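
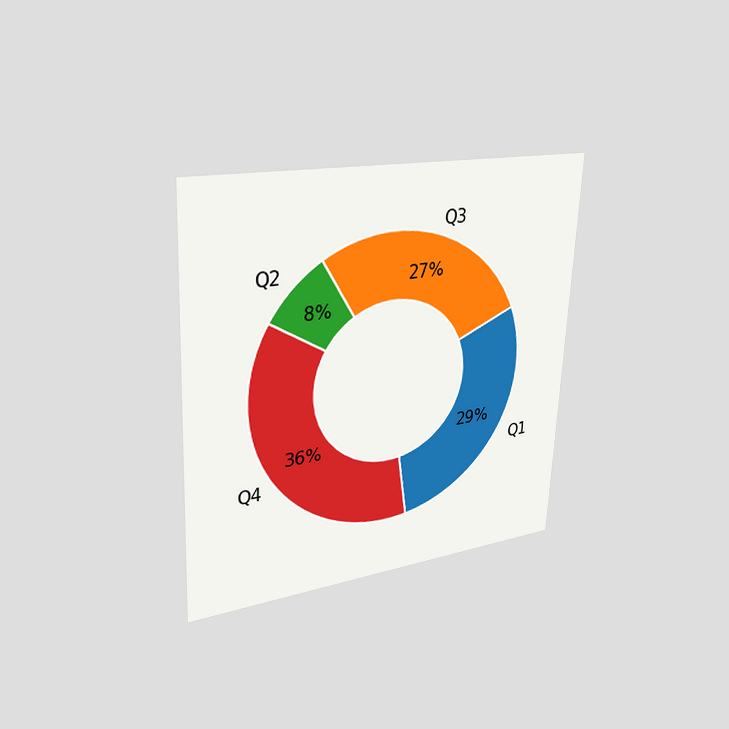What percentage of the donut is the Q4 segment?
The chart is tilted about 3° clockwise and viewed slightly from the left. The Q4 segment takes up 36% of the ring.

36%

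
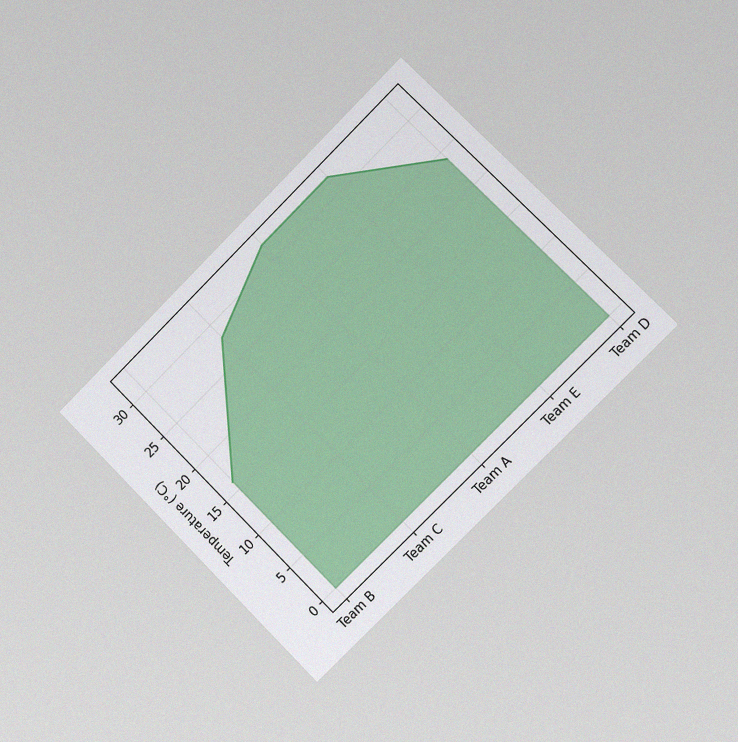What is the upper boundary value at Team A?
32°C

The chart is tilted about 45° counter-clockwise and viewed slightly from the right, with some photo noise. At Team A the upper boundary is at 32°C.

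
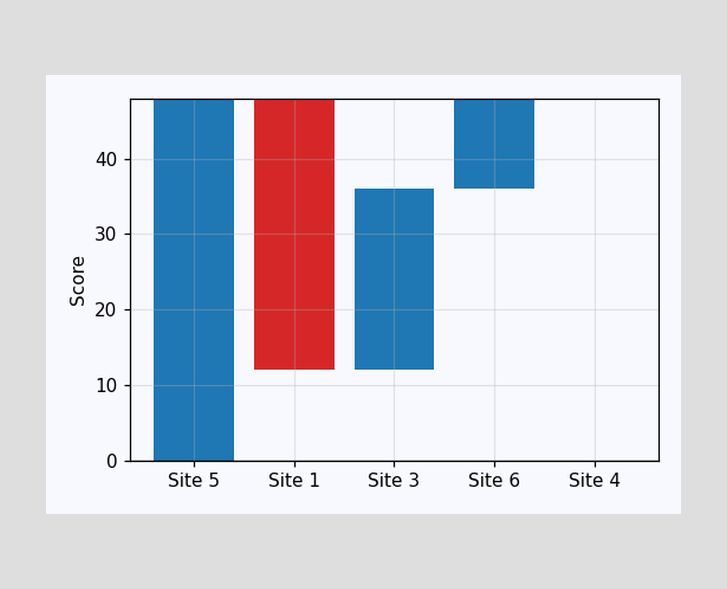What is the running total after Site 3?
36

After Site 3 the running total reaches 36.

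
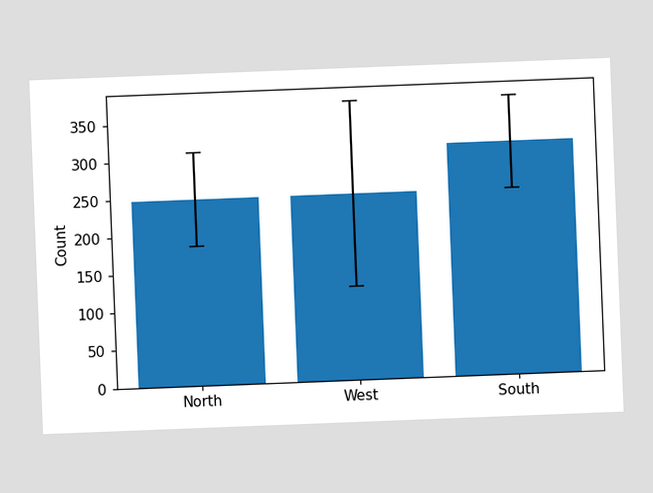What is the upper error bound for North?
The chart is tilted about 2° counter-clockwise. The North bar's upper whisker reaches 310.

310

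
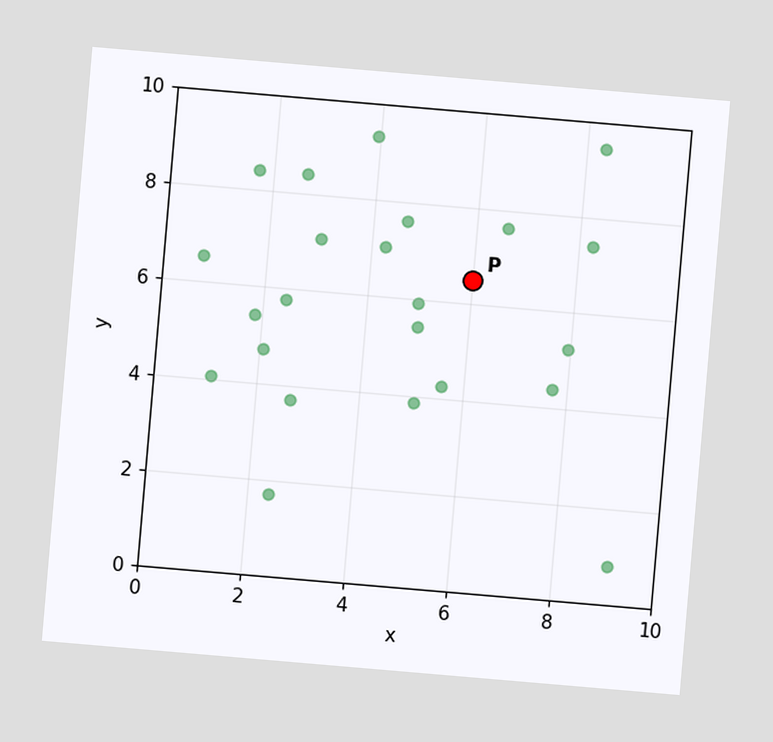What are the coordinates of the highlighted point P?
(6, 6.5)

The chart is tilted about 5° clockwise. Following the gridlines from P to each axis, P sits at (6, 6.5).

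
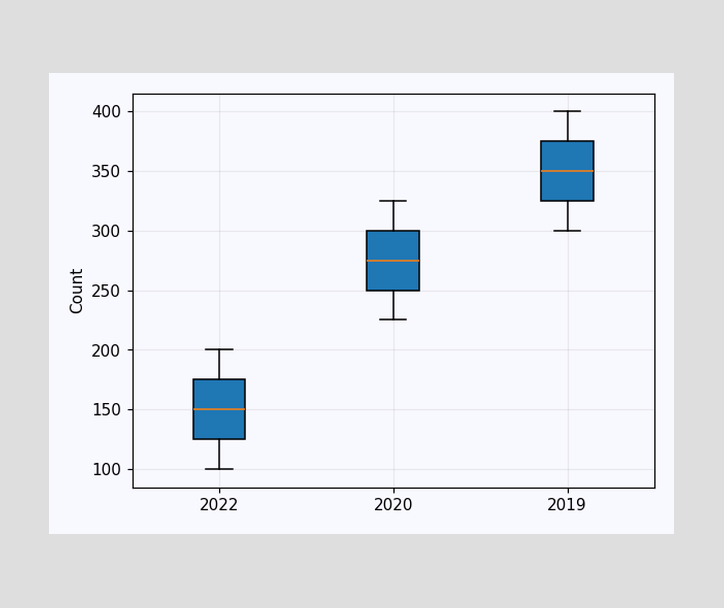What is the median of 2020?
275

The median line in the 2020 box sits at 275.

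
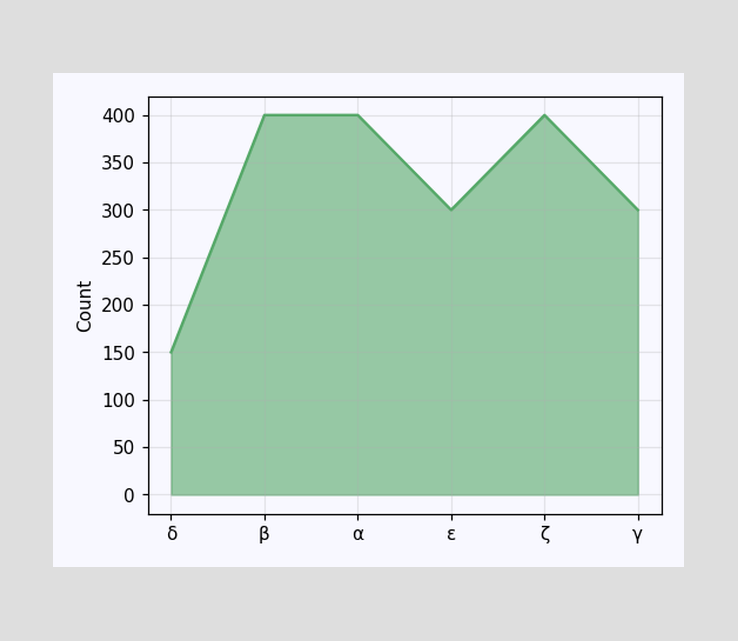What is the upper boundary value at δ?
At δ the upper boundary is at 150.

150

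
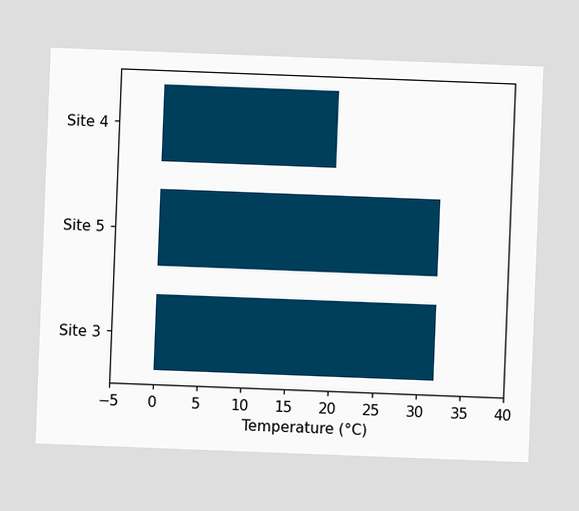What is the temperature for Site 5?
32°C

The chart is tilted about 2° clockwise. Reading along the chart's x-axis, the Site 5 bar reaches 32°C.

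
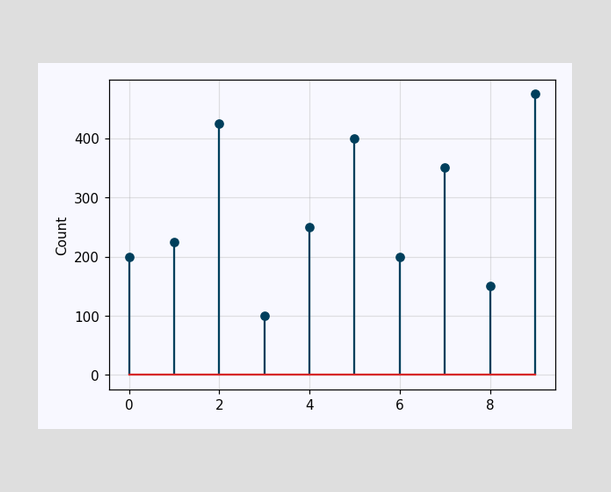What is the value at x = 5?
400

The stem at x=5 reaches 400.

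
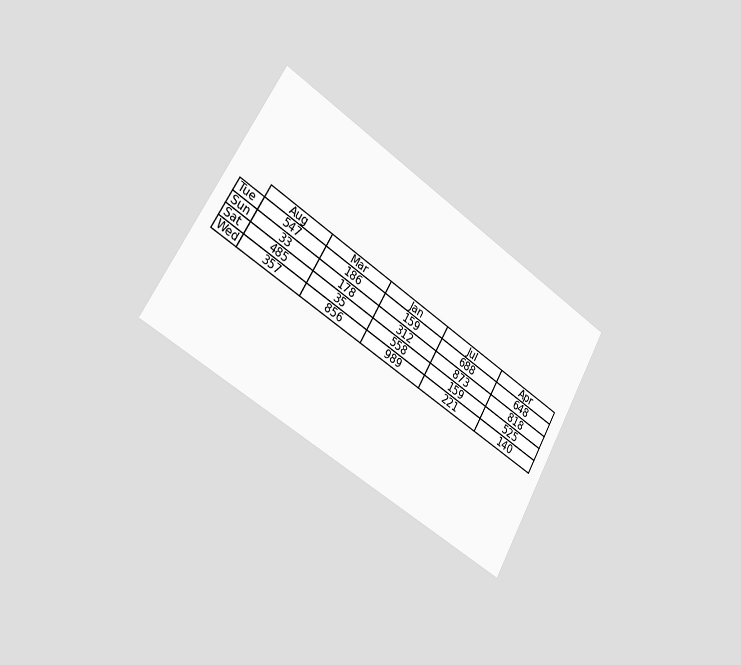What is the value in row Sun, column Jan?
The chart is tilted about 31° clockwise and viewed slightly from the left. The (Sun, Jan) cell reads 312.

312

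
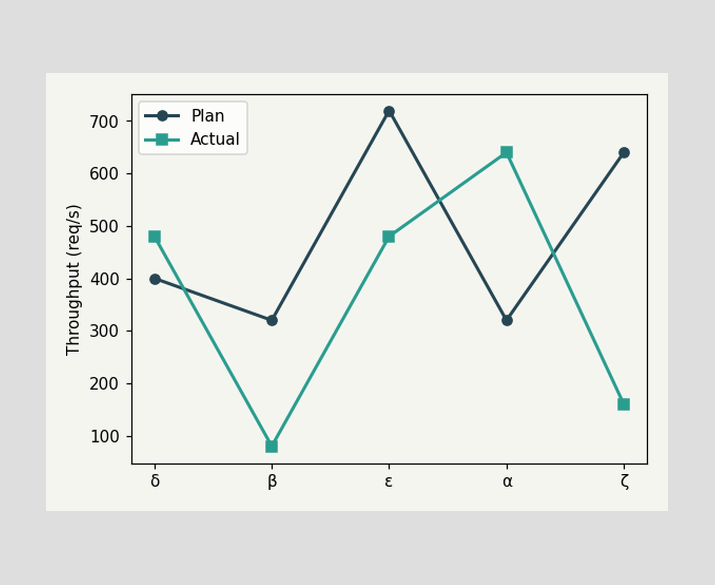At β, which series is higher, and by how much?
At β, Plan sits above the other line by 240req/s.

Plan, by 240req/s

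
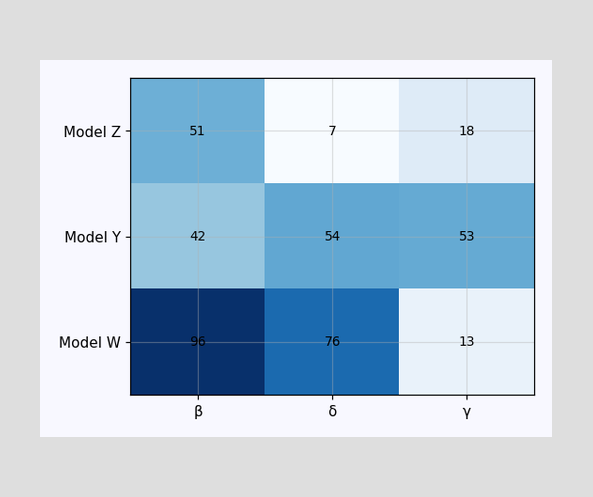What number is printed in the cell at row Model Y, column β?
42

The (Model Y, β) cell reads 42.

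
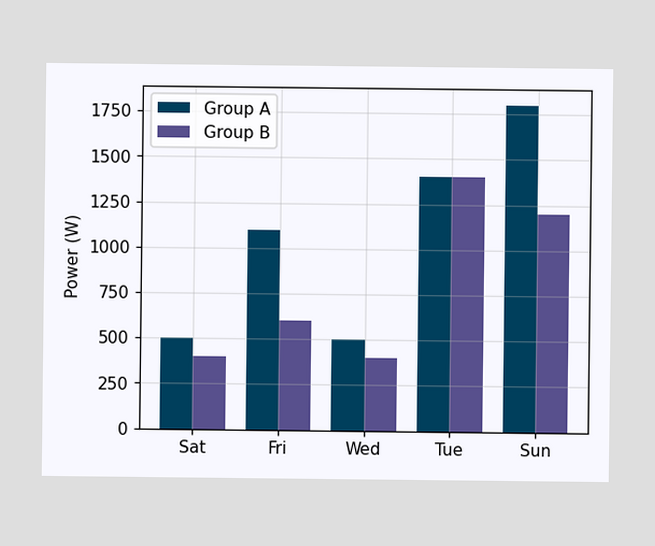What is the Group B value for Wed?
The Group B bar at Wed reaches 400W on the y-axis.

400W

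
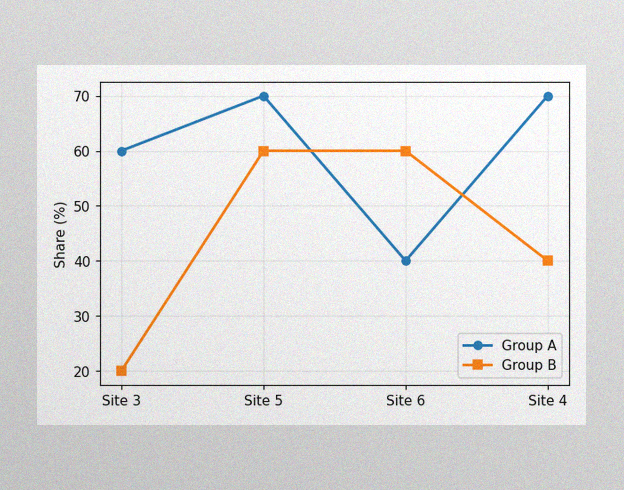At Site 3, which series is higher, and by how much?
Group A, by 40%

The image has some photo noise and uneven lighting. At Site 3, Group A sits above the other line by 40%.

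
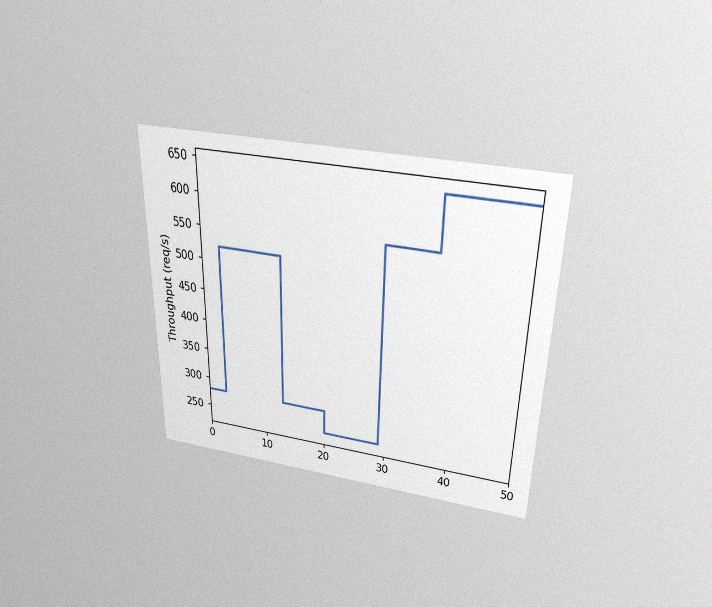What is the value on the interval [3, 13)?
The chart is viewed slightly from above, with some photo noise. On [3, 13) the step sits at 520req/s.

520req/s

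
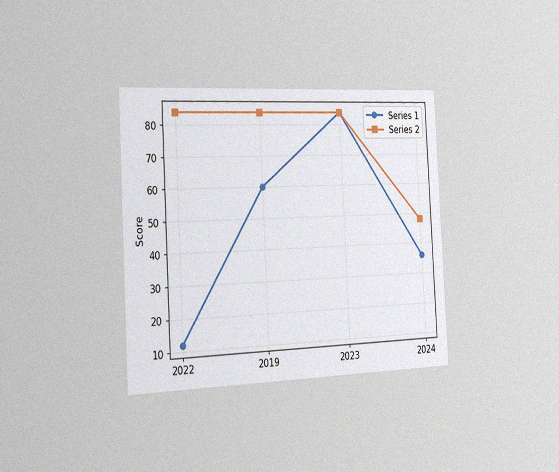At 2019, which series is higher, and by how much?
The chart is tilted about 3° counter-clockwise and viewed slightly from the left, with some photo noise. At 2019, Series 2 sits above the other line by 24.

Series 2, by 24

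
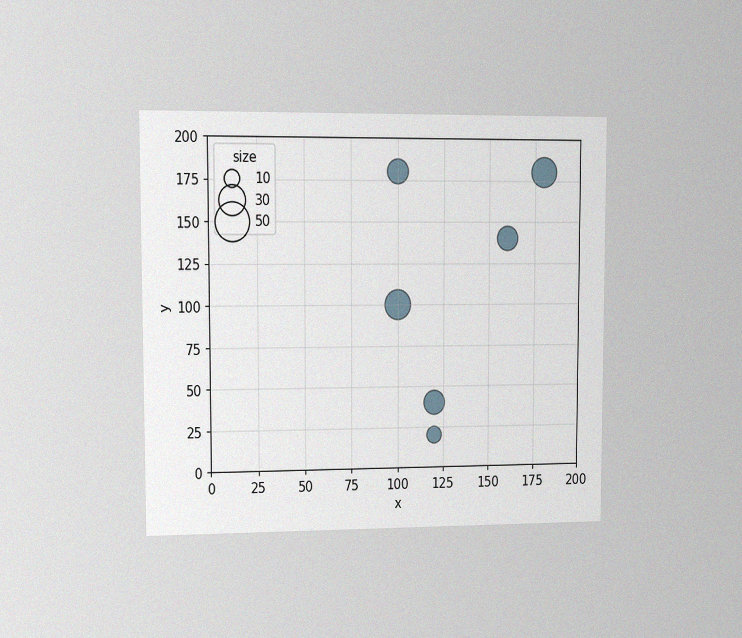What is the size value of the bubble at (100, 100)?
30

The chart is viewed at a slight angle, with some photo noise. Matching the bubble at (100, 100) against the size legend gives 30.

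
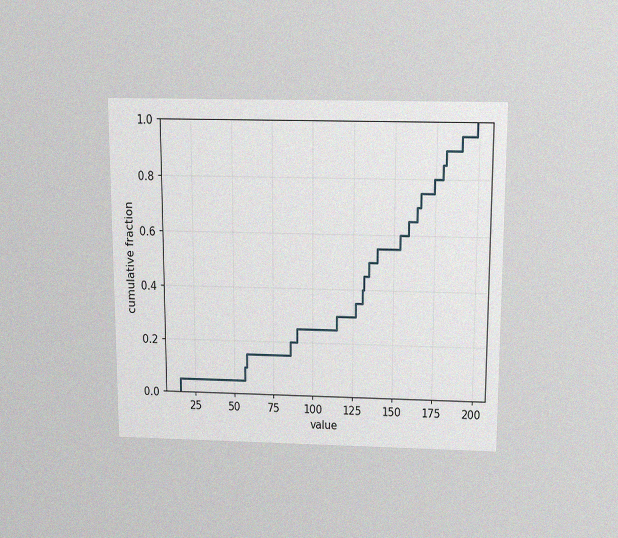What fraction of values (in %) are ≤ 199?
100%

The chart is viewed slightly from above, with some photo noise. At x=199 the ECDF step is at 100%.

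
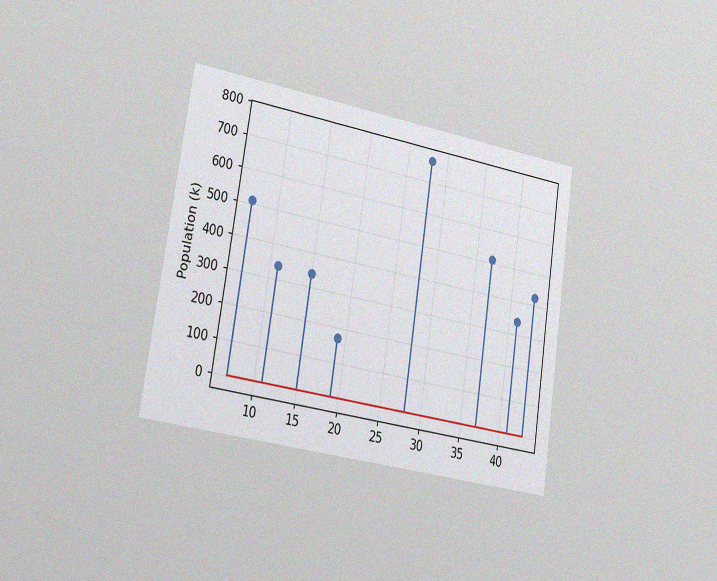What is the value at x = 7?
The chart is tilted about 9° clockwise and viewed slightly from the left, with some photo noise. The stem at x=7 reaches 510k.

510k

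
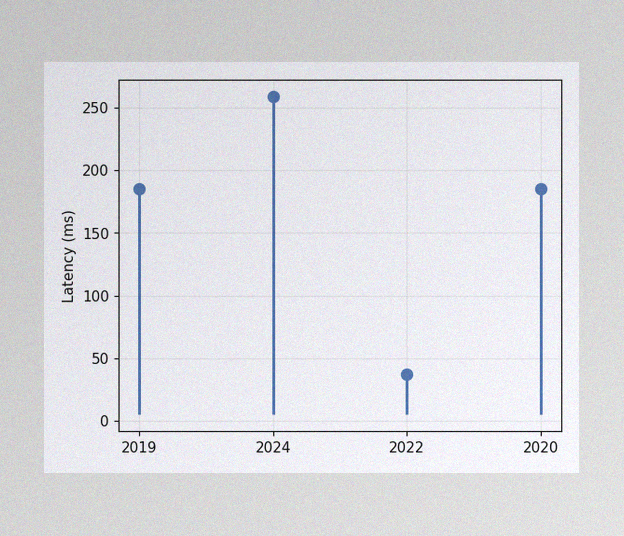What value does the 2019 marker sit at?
185ms

The image has some photo noise and uneven lighting. The 2019 marker sits at 185ms.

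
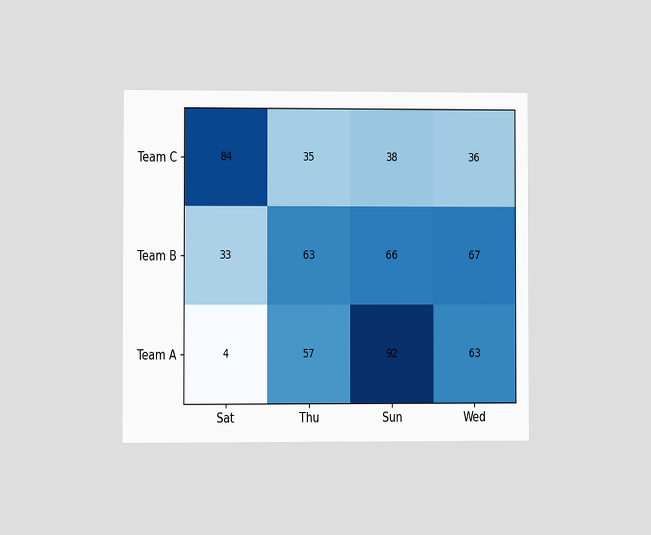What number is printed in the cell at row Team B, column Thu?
63

The chart is viewed at a slight angle. The (Team B, Thu) cell reads 63.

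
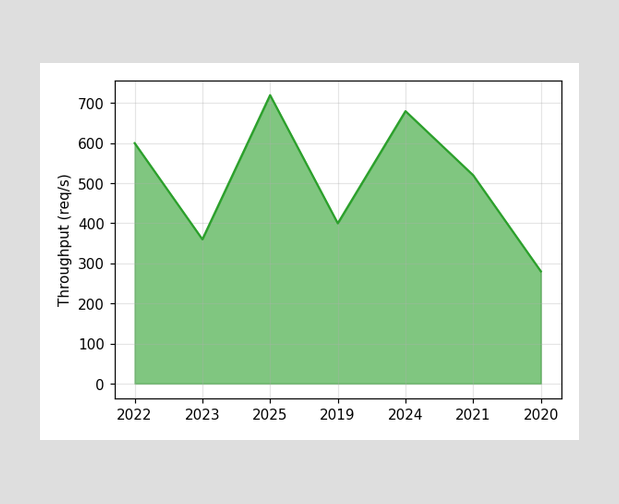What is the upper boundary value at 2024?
At 2024 the upper boundary is at 680req/s.

680req/s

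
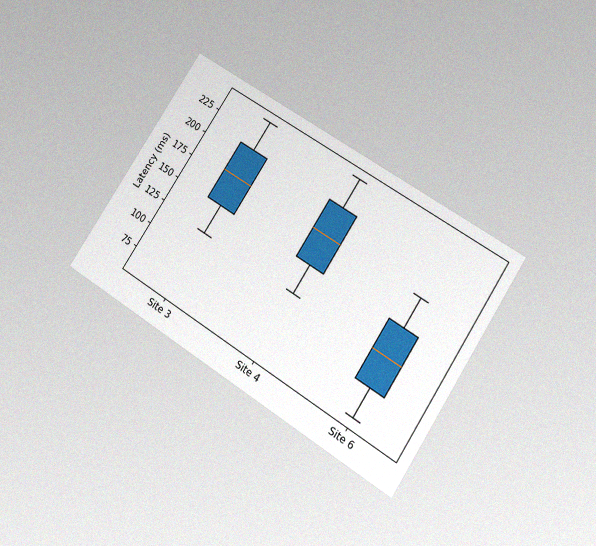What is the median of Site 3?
180ms

The chart is tilted about 33° clockwise and viewed at a slight angle, with some photo noise. The median line in the Site 3 box sits at 180ms.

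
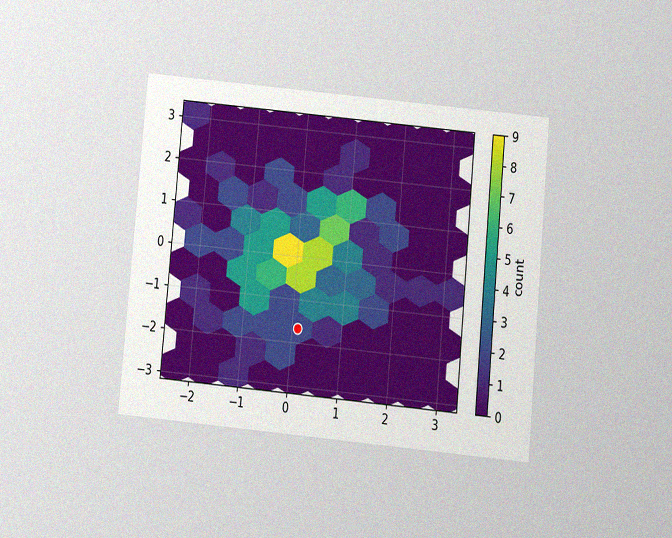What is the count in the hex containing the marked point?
The chart is tilted about 5° clockwise and viewed slightly from below, with some photo noise. The marked hex reads 2 on the colorbar.

2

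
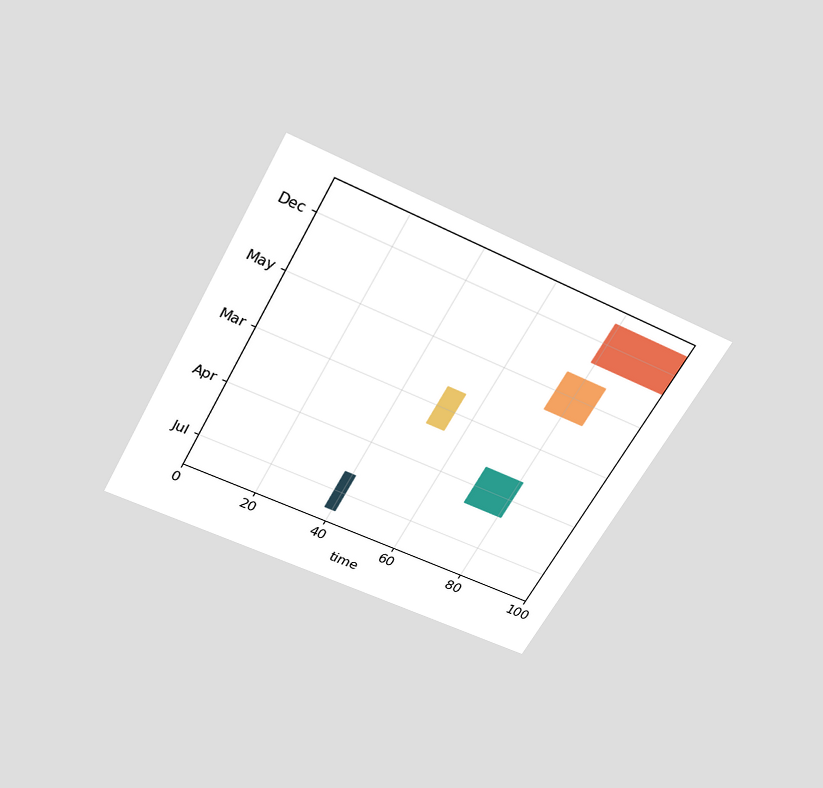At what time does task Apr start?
The chart is tilted about 28° clockwise and viewed slightly from above. The Apr bar begins at t=70.

70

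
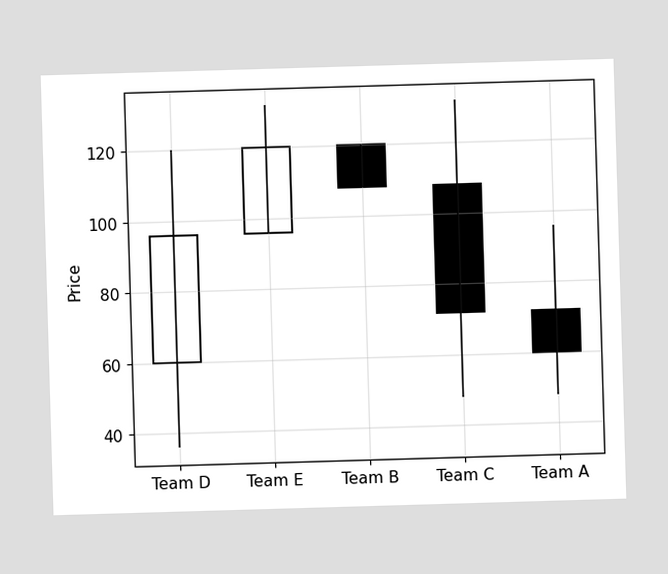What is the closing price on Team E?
The Team E candle closes at 120.

120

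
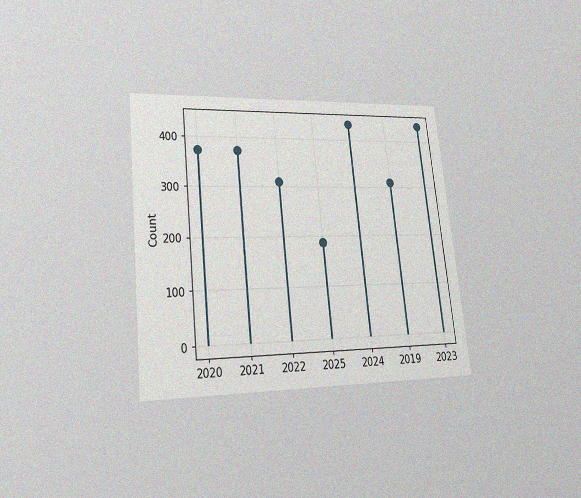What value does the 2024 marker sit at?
The chart is tilted about 6° counter-clockwise and viewed at a slight angle, with some photo noise. The 2024 marker sits at 434.

434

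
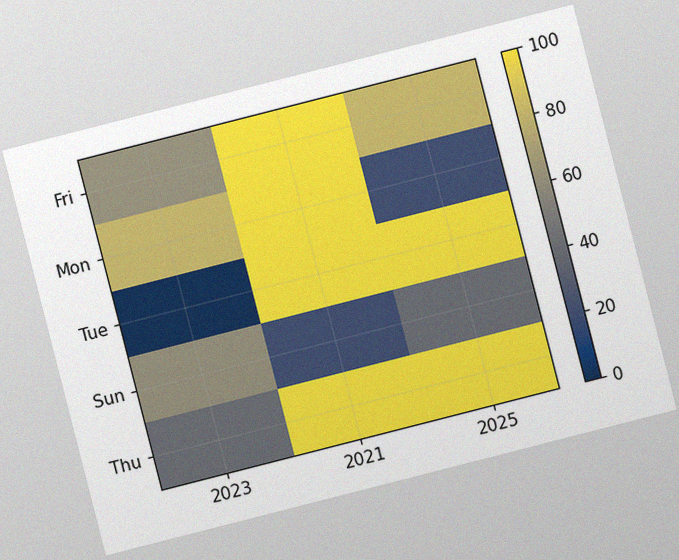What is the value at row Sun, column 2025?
The chart is tilted about 14° counter-clockwise, with some photo noise. Matching cell (Sun, 2025) against the colorbar gives 40.

40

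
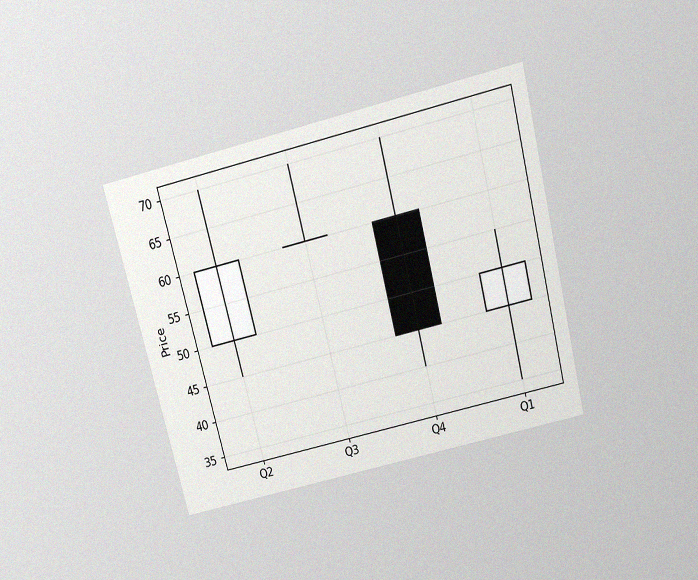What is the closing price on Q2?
The chart is tilted about 14° counter-clockwise and viewed slightly from above, with some photo noise. The Q2 candle closes at 60.

60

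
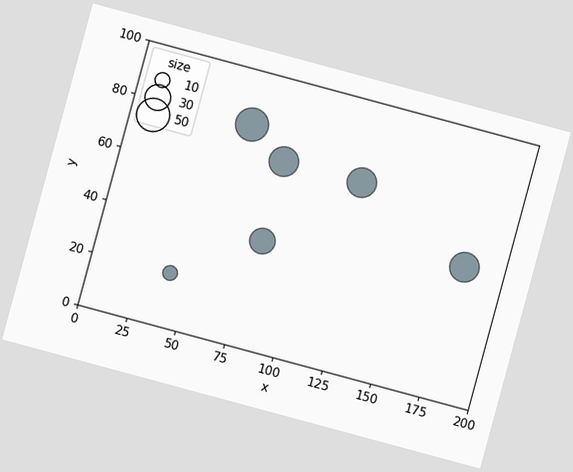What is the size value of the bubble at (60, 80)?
The chart is tilted about 15° clockwise. Matching the bubble at (60, 80) against the size legend gives 50.

50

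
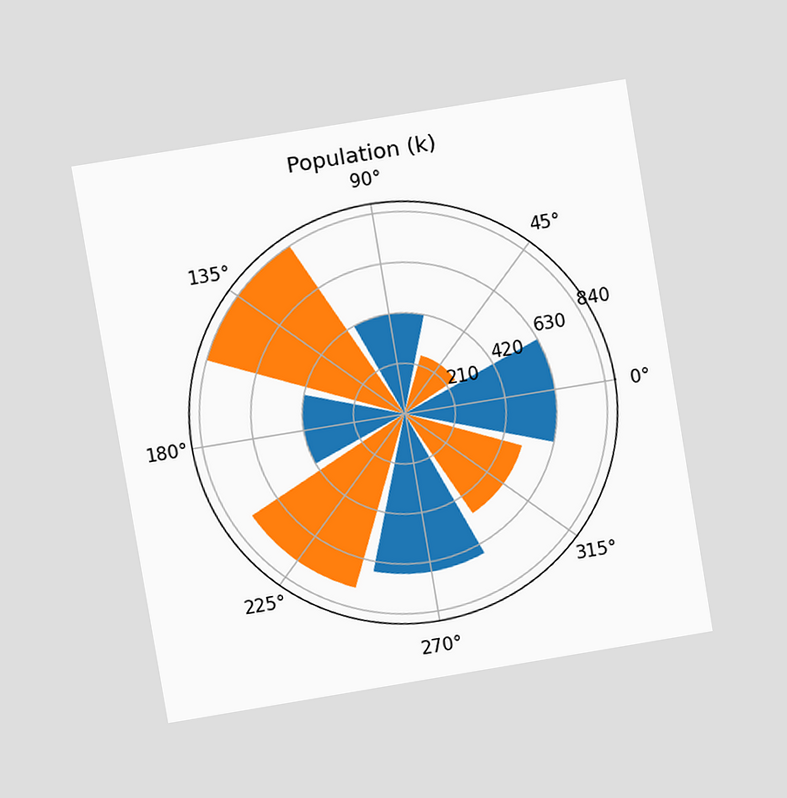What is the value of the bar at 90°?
420k

The chart is tilted about 9° counter-clockwise and viewed at a slight angle. The bar at 90° reaches 420k on the radial axis.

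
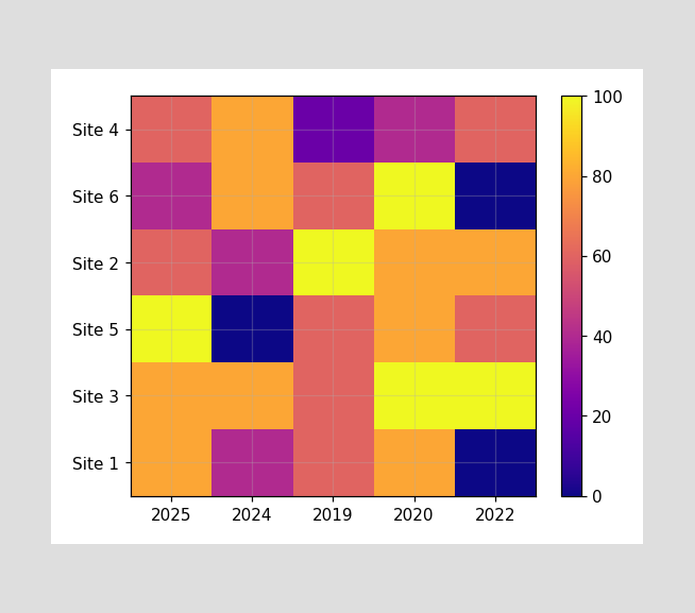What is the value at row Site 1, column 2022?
0

Matching cell (Site 1, 2022) against the colorbar gives 0.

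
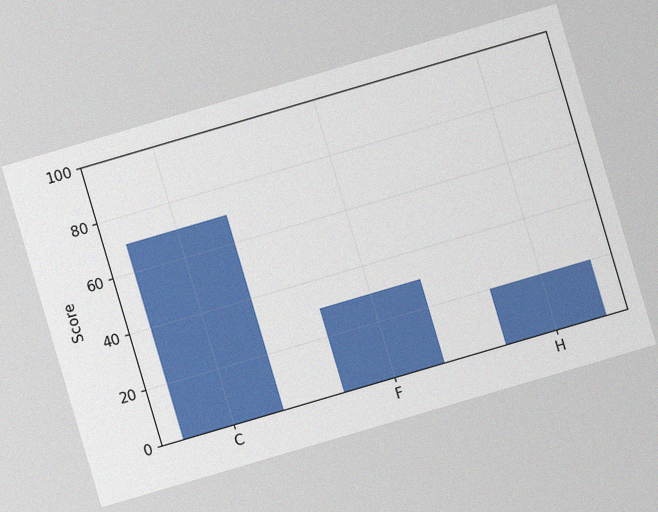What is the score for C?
The chart is tilted about 16° counter-clockwise, with some photo noise. Reading along the chart's y-axis, the C bar reaches 70.

70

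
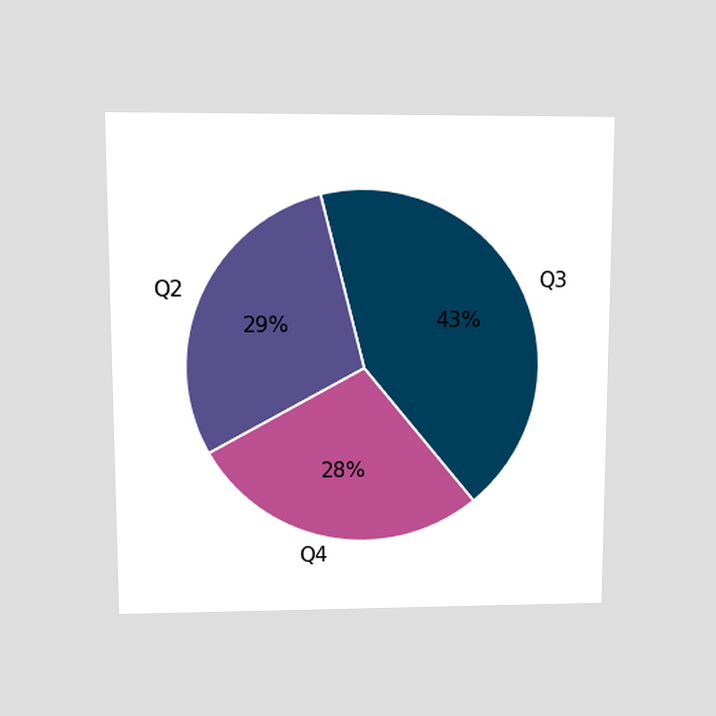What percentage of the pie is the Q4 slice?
The chart is viewed at a slight angle. The Q4 slice takes up 28% of the pie.

28%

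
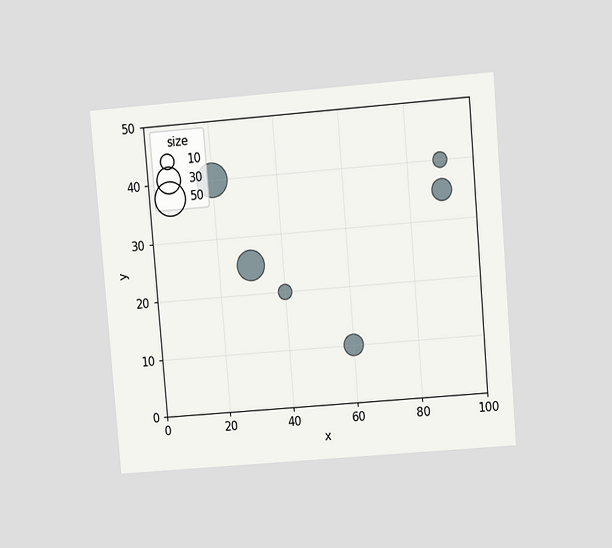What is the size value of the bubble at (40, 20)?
The chart is tilted about 5° counter-clockwise and viewed at a slight angle. Matching the bubble at (40, 20) against the size legend gives 10.

10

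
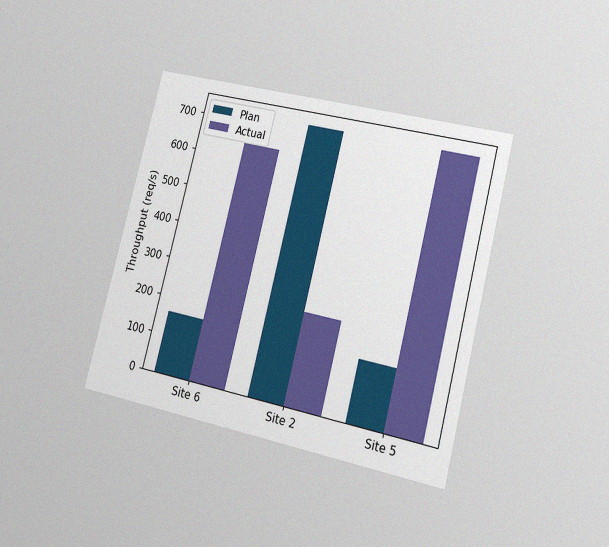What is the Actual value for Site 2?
The chart is tilted about 14° clockwise and viewed at a slight angle, with some photo noise. The Actual bar at Site 2 reaches 240req/s on the y-axis.

240req/s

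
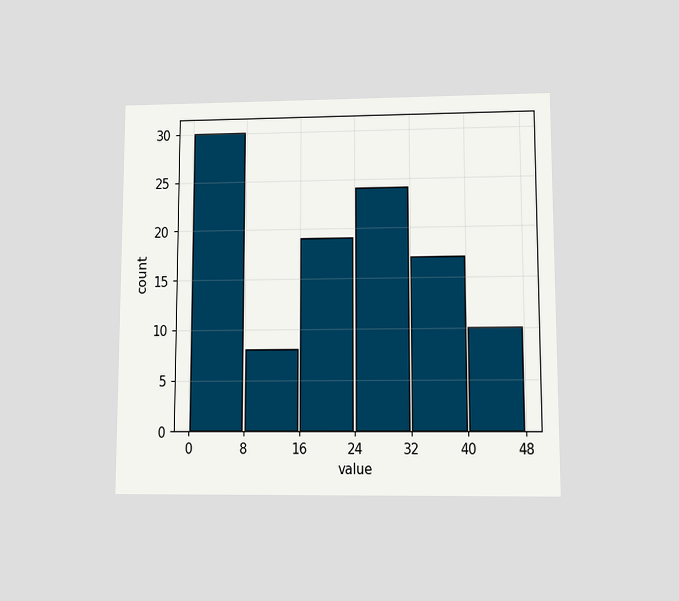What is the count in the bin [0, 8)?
30

The chart is viewed at a slight angle. The [0, 8) bin has height 30.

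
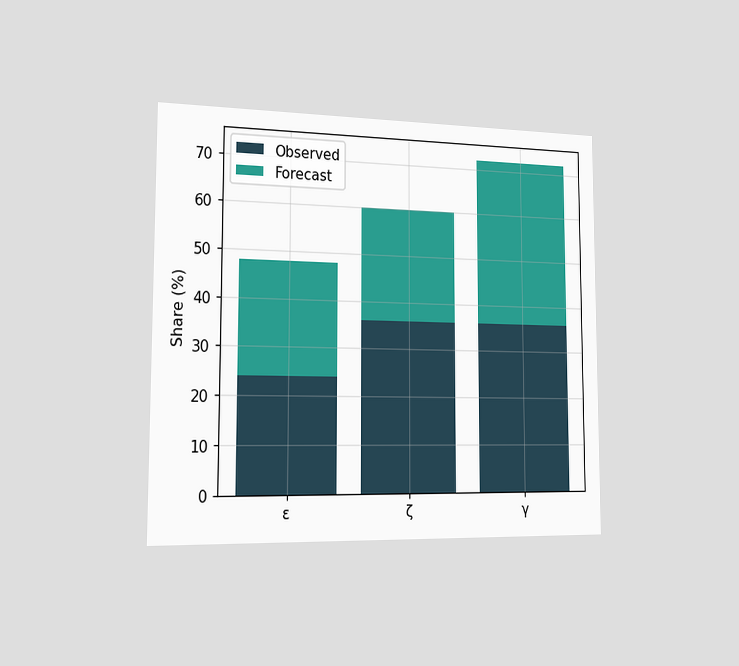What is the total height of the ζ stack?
60%

The chart is viewed slightly from the left. The ζ stack's top reaches 60% on the y-axis.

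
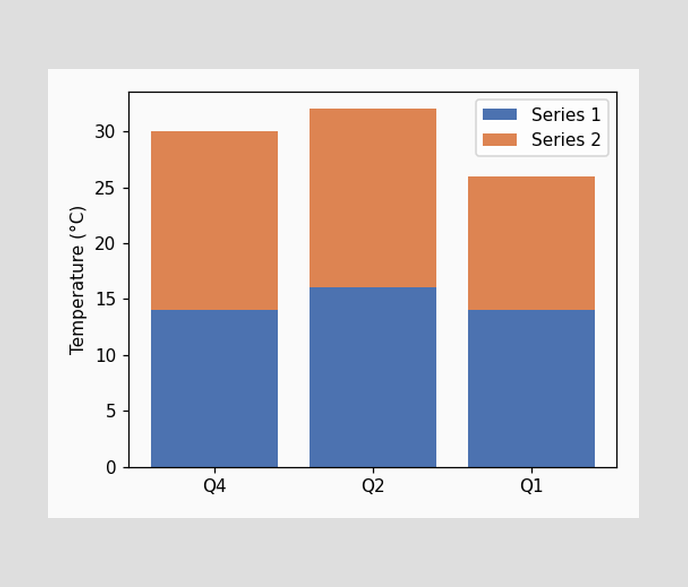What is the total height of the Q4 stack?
The Q4 stack's top reaches 30°C on the y-axis.

30°C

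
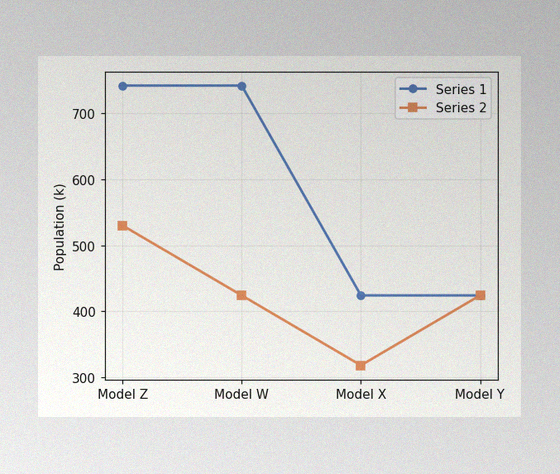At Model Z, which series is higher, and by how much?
The image has some photo noise and uneven lighting. At Model Z, Series 1 sits above the other line by 212k.

Series 1, by 212k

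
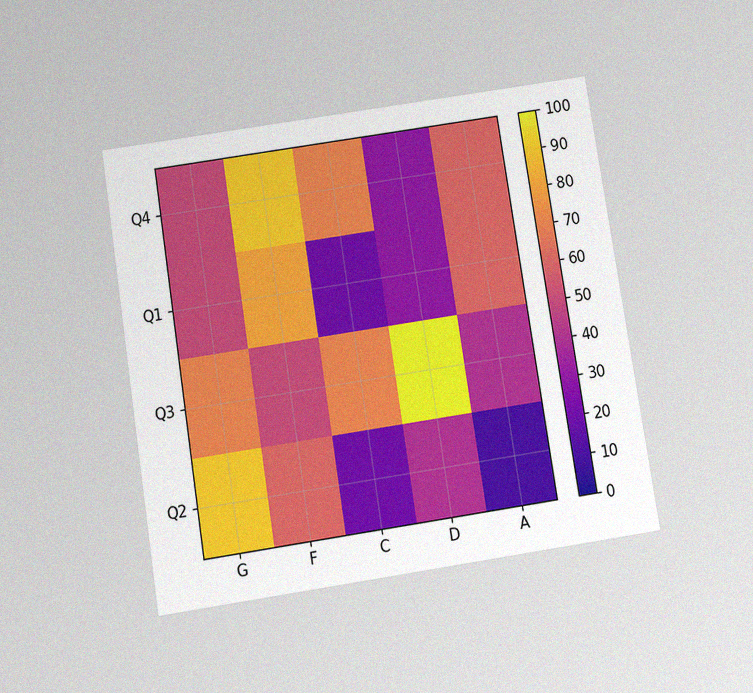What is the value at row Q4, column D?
The chart is tilted about 9° counter-clockwise and viewed slightly from below, with some photo noise. Matching cell (Q4, D) against the colorbar gives 30.

30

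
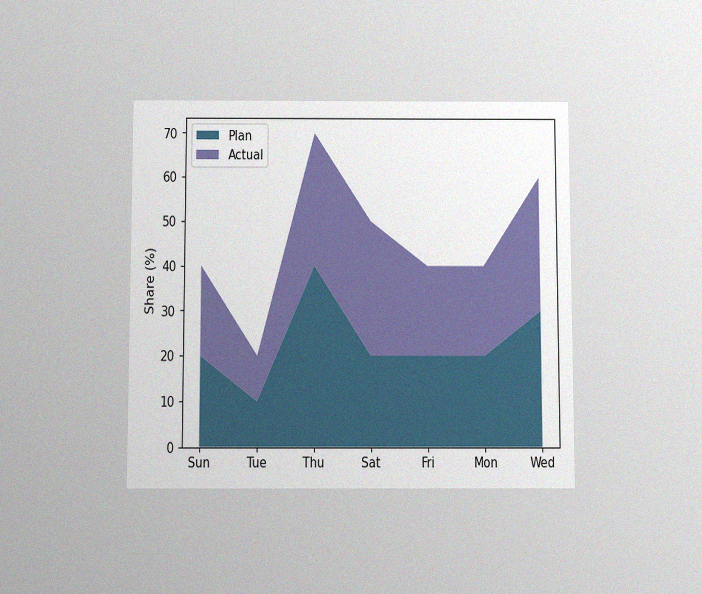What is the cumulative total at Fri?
The chart is viewed slightly from below, with some photo noise. The stacked total at Fri reaches 40%.

40%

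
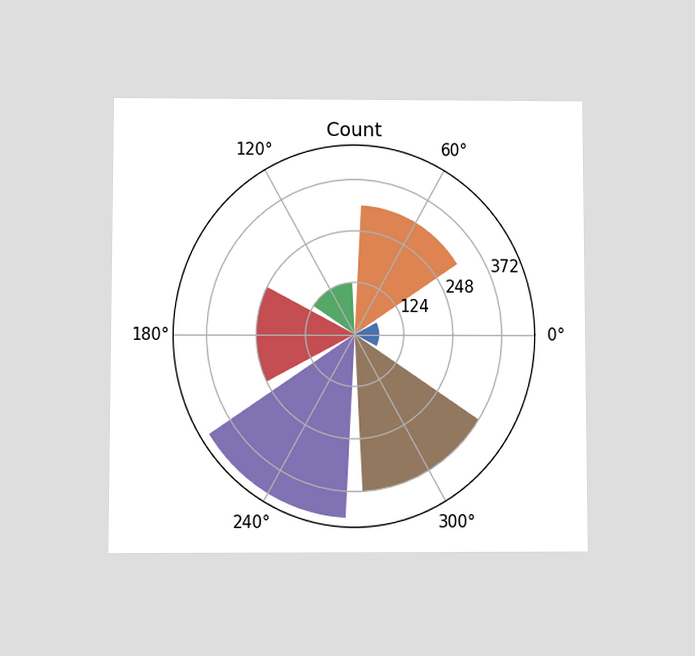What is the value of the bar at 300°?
372

The chart is viewed at a slight angle. The bar at 300° reaches 372 on the radial axis.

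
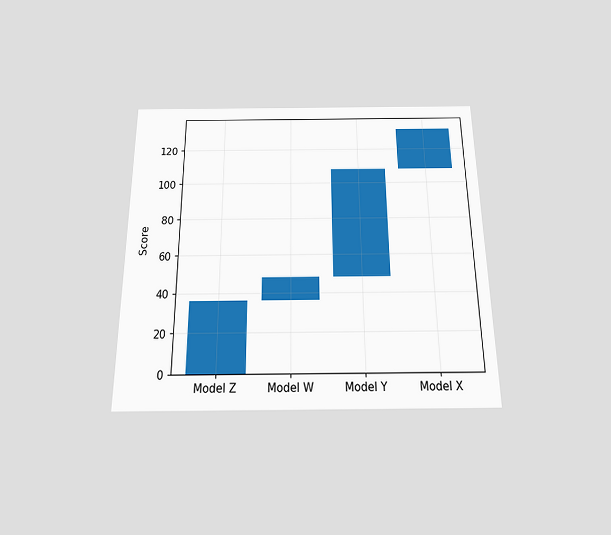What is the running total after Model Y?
The chart is viewed slightly from below. After Model Y the running total reaches 108.

108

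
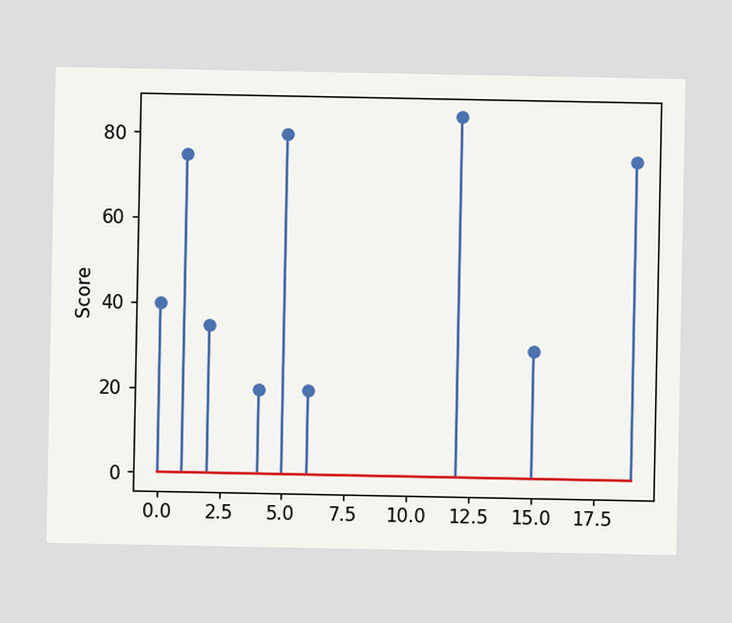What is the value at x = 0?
The stem at x=0 reaches 40.

40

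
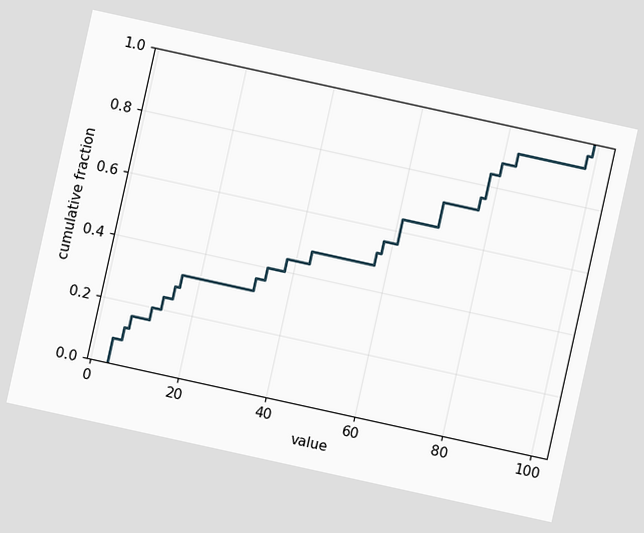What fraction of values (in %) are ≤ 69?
The chart is tilted about 12° clockwise. At x=69 the ECDF step is at 72%.

72%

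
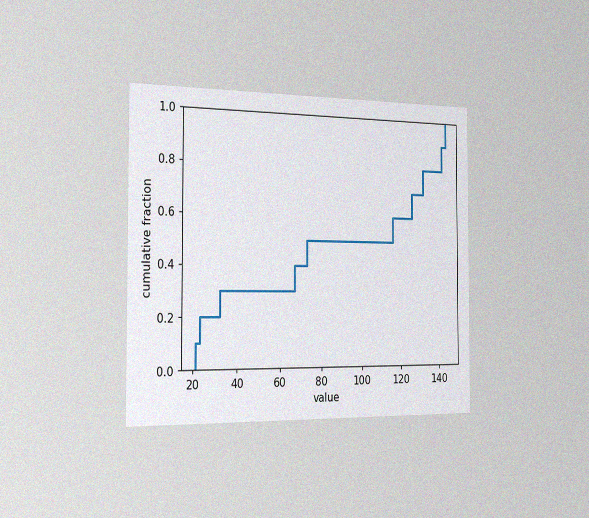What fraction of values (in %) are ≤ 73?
50%

The chart is viewed slightly from the left, with some photo noise. At x=73 the ECDF step is at 50%.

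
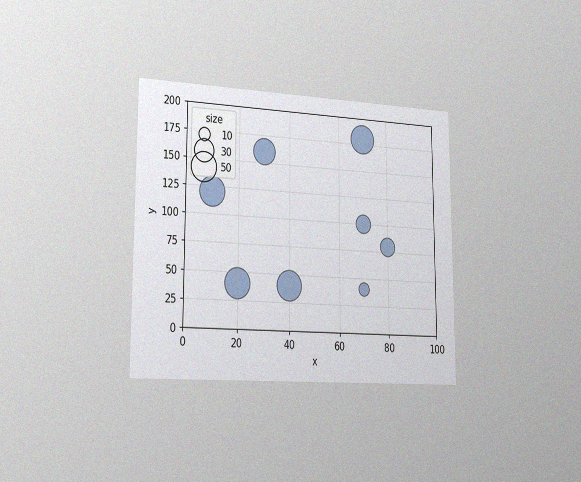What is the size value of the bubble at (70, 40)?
The chart is viewed slightly from the left, with some photo noise. Matching the bubble at (70, 40) against the size legend gives 10.

10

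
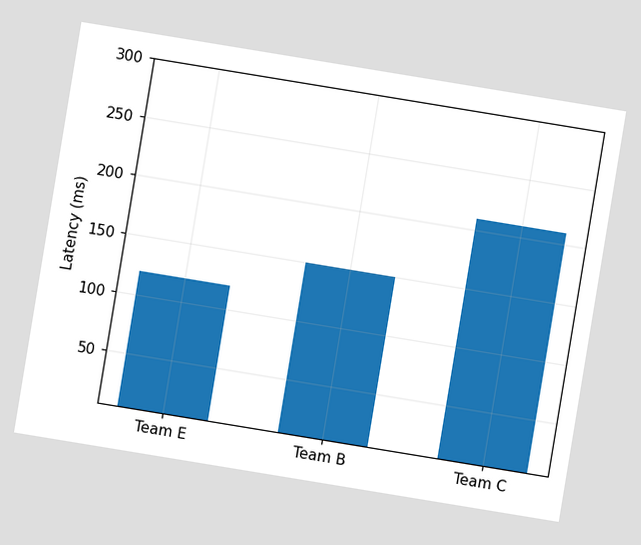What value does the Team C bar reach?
210ms

The chart is tilted about 9° clockwise. Reading along the chart's y-axis, the Team C bar reaches 210ms.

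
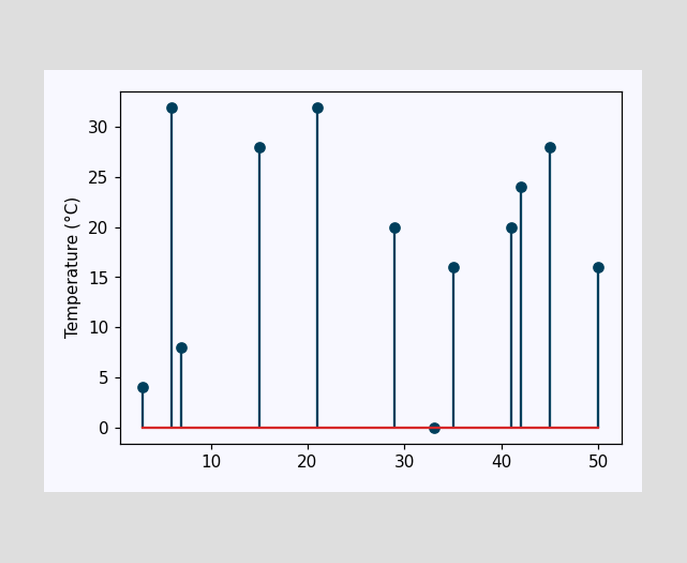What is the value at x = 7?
8°C

The stem at x=7 reaches 8°C.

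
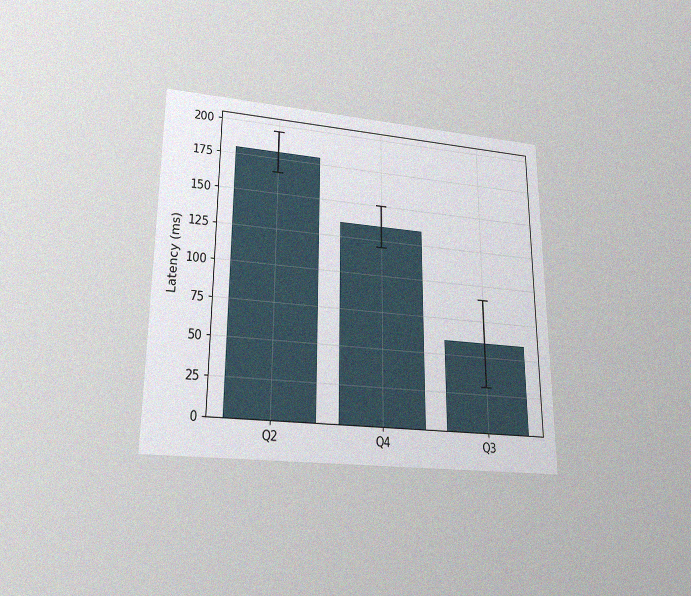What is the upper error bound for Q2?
195ms

The chart is viewed slightly from below, with some photo noise. The Q2 bar's upper whisker reaches 195ms.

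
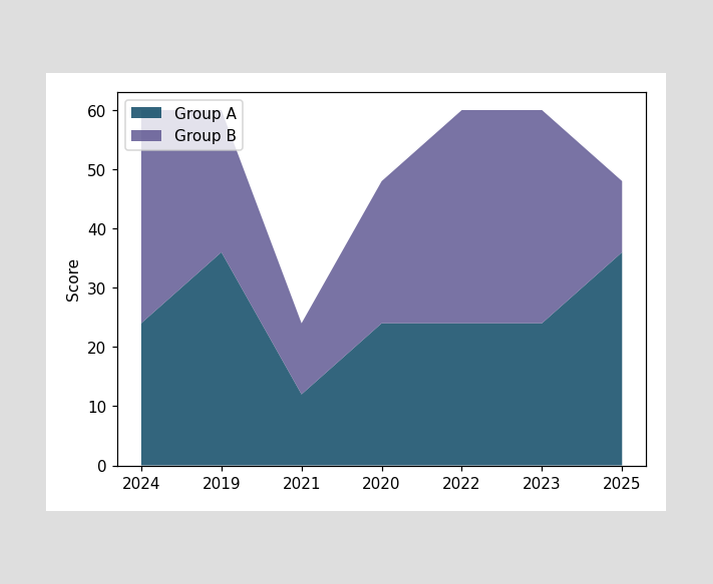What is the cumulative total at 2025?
The stacked total at 2025 reaches 48.

48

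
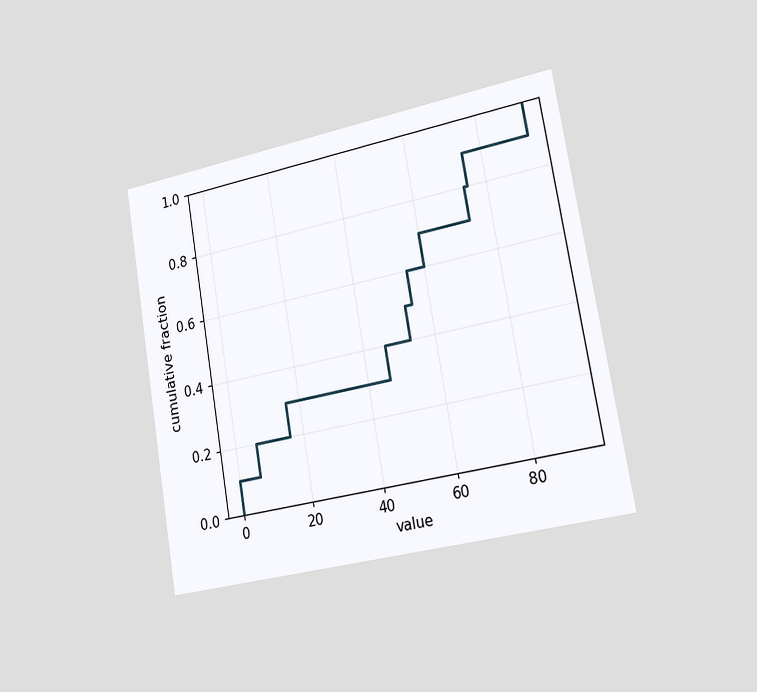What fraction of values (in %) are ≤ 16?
The chart is tilted about 10° counter-clockwise and viewed slightly from the right. At x=16 the ECDF step is at 30%.

30%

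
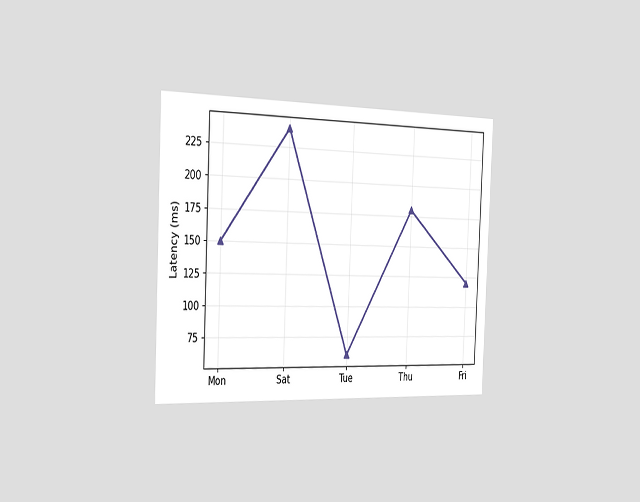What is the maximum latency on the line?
The chart is tilted about 2° clockwise and viewed slightly from the left. The highest point is at Sat, and reading across to the y-axis gives 240ms.

240ms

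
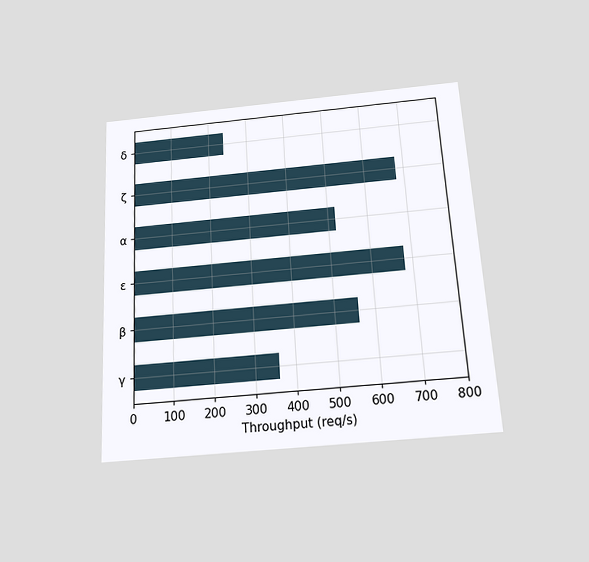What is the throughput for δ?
240req/s

The chart is tilted about 3° counter-clockwise and viewed slightly from below. Reading along the chart's x-axis, the δ bar reaches 240req/s.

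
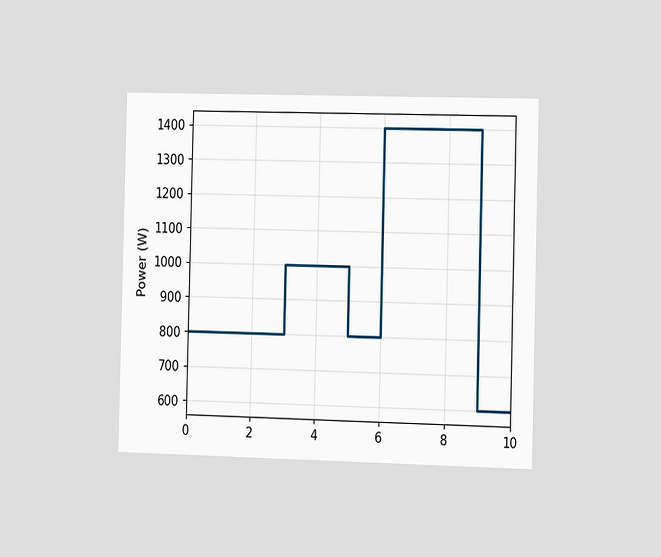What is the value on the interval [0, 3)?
The chart is viewed slightly from the right. On [0, 3) the step sits at 800W.

800W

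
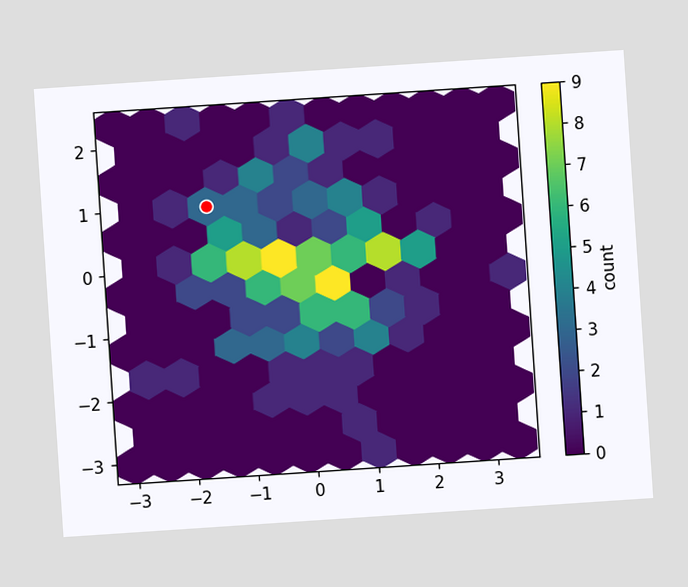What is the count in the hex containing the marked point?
The chart is tilted about 4° counter-clockwise. The marked hex reads 3 on the colorbar.

3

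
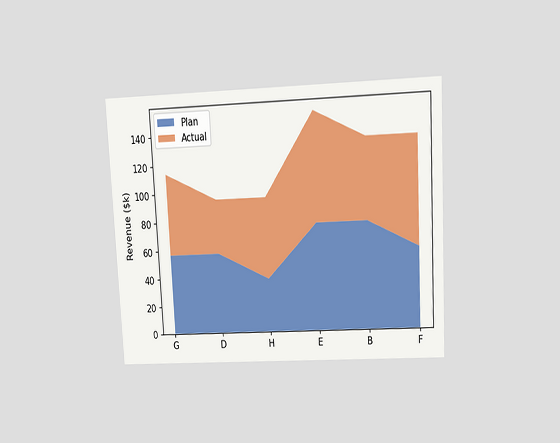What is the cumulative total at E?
$152k

The chart is tilted about 3° counter-clockwise and viewed at a slight angle. The stacked total at E reaches $152k.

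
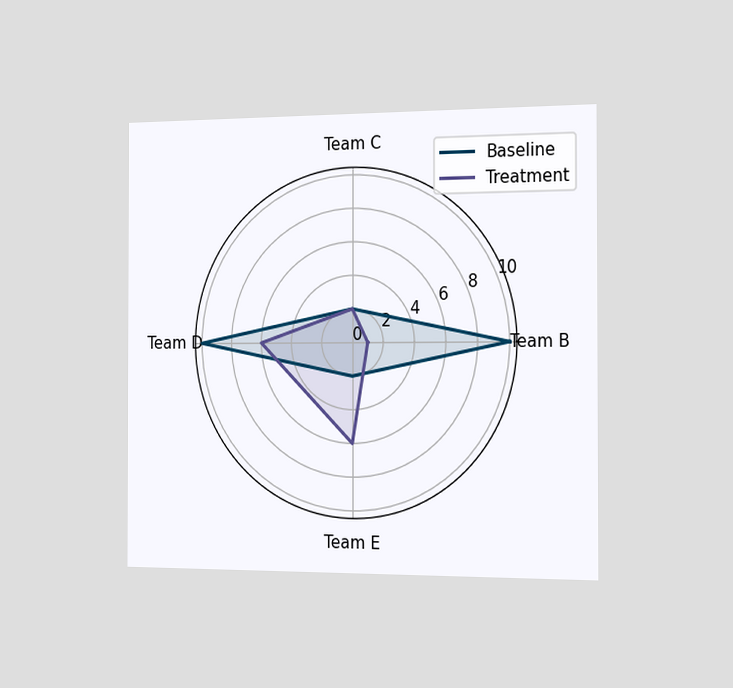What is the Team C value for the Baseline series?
The chart is viewed slightly from the right. On the Team C axis, Baseline reaches 2.

2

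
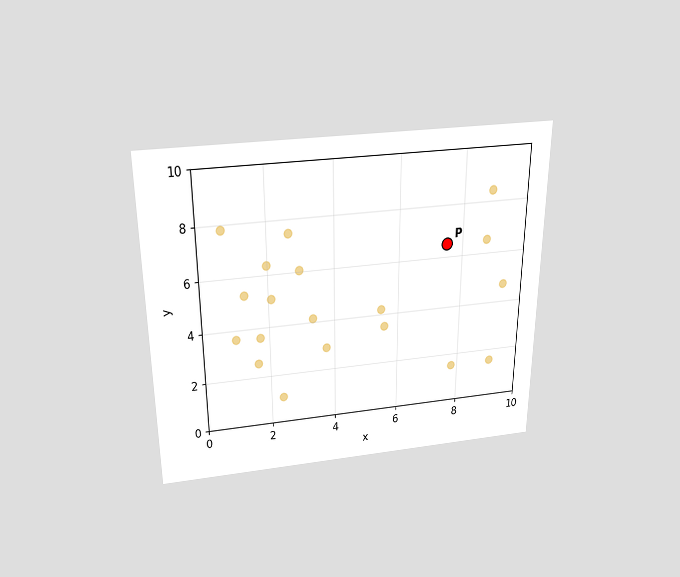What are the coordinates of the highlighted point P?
(7.5, 6.5)

The chart is viewed slightly from above. Following the gridlines from P to each axis, P sits at (7.5, 6.5).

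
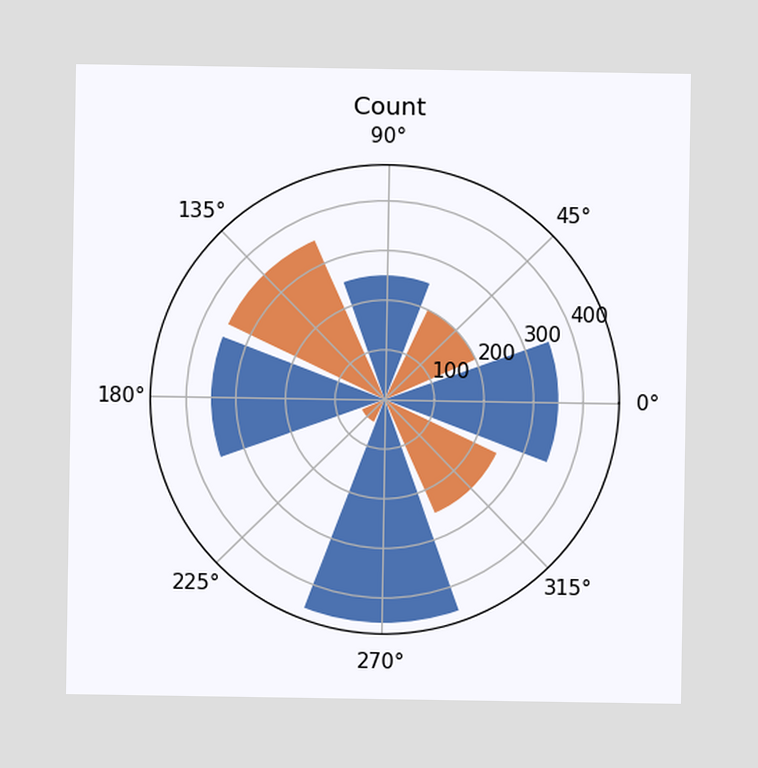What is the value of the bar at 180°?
350

The bar at 180° reaches 350 on the radial axis.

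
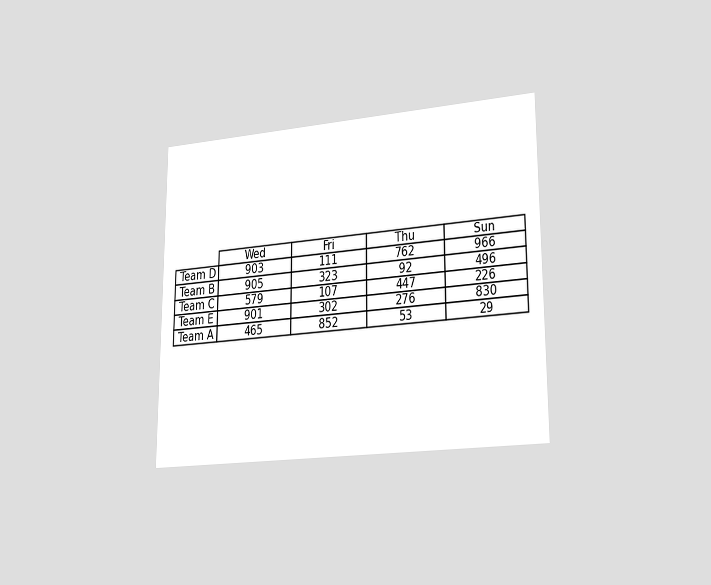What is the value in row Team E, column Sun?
830

The chart is viewed slightly from the right. The (Team E, Sun) cell reads 830.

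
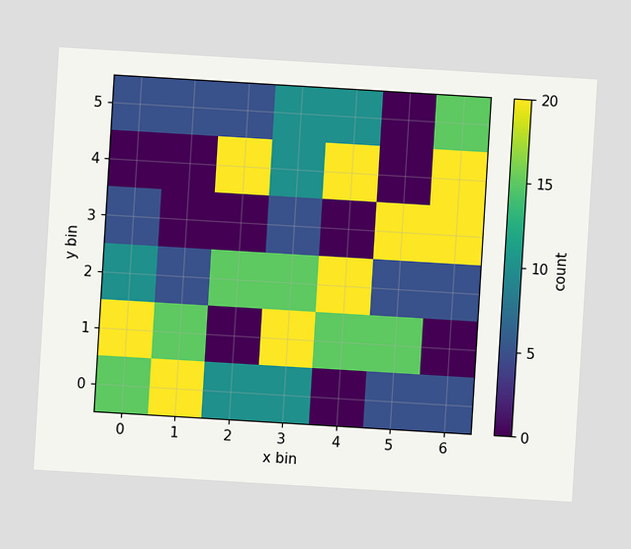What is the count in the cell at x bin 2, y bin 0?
The chart is tilted about 3° clockwise. Matching the cell (2, 0) against the colorbar gives 10.

10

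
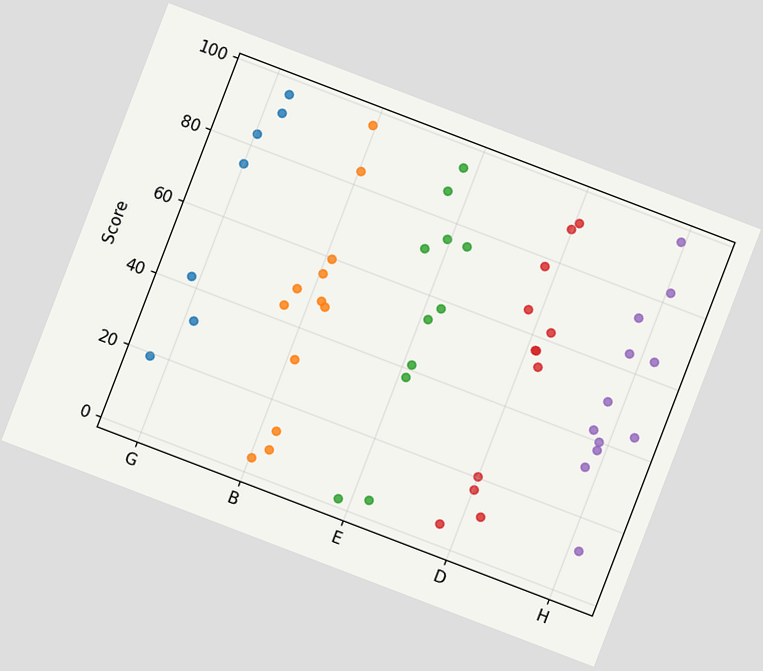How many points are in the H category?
The chart is tilted about 21° clockwise. Counting the markers in the H column gives 12.

12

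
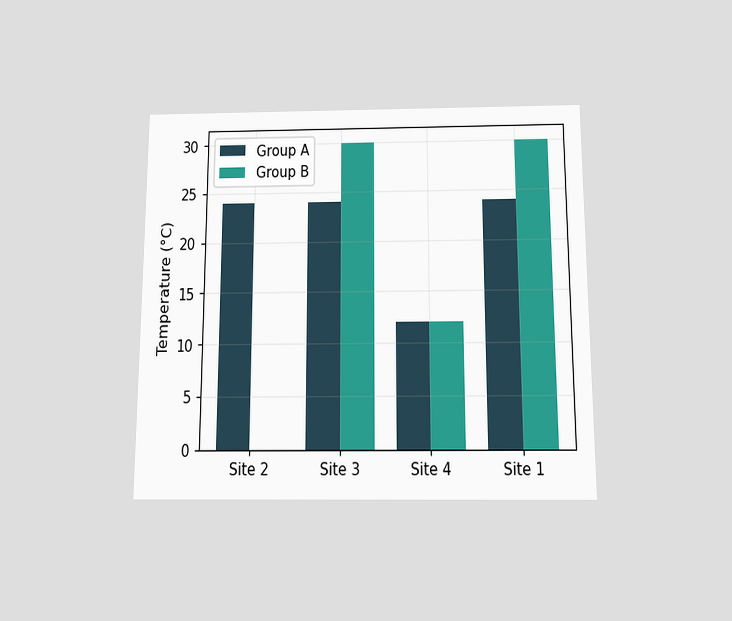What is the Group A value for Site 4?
12°C

The chart is viewed slightly from below. The Group A bar at Site 4 reaches 12°C on the y-axis.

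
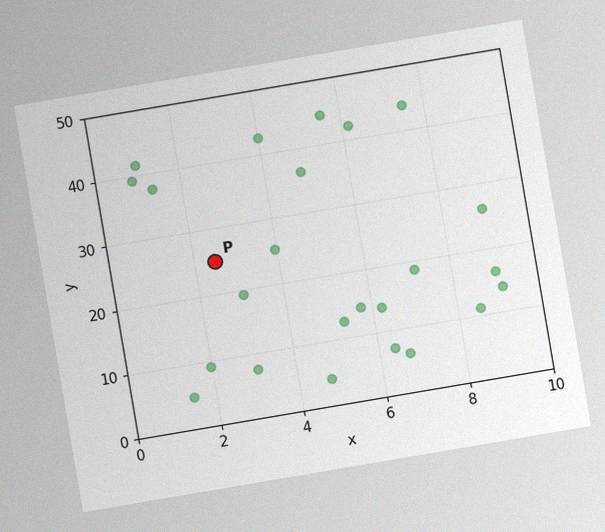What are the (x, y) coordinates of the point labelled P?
(2.5, 25)

The chart is tilted about 10° counter-clockwise, with some photo noise. Following the gridlines from P to each axis, P sits at (2.5, 25).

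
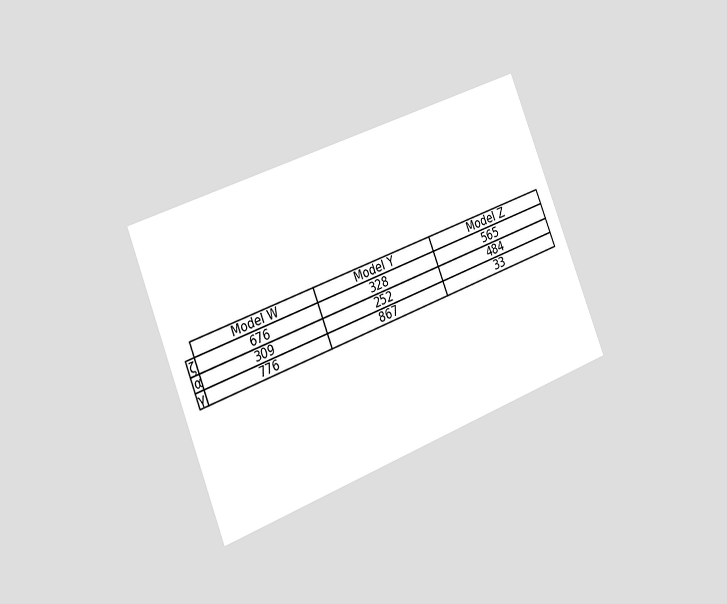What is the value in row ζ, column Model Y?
328

The chart is tilted about 22° counter-clockwise and viewed slightly from the left. The (ζ, Model Y) cell reads 328.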